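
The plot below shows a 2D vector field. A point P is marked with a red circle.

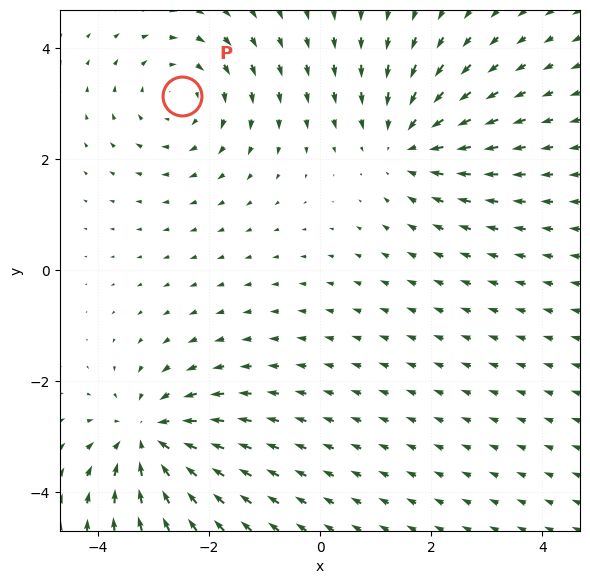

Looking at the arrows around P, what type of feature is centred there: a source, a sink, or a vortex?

vortex

At P (-2.5, 3.1) the arrows circulate clockwise. Divergence ≈0, curl about -3 — near-zero divergence with nonzero curl is a vortex.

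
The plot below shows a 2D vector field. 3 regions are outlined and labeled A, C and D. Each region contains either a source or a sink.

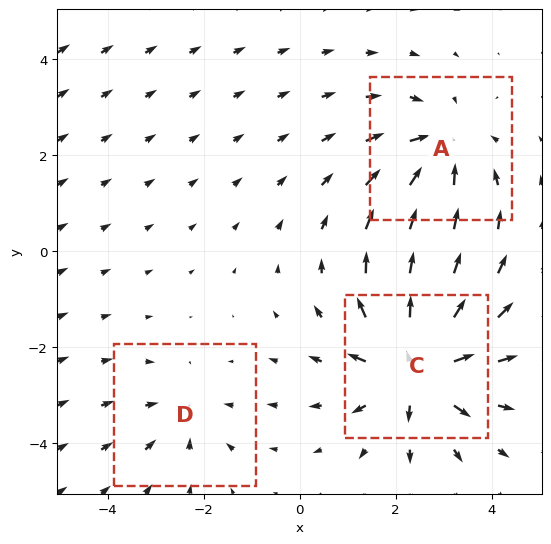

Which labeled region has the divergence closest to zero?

D

Divergence at each region's feature centre — A: about -3, C: about +5, D: about -2. Region D is closest to zero.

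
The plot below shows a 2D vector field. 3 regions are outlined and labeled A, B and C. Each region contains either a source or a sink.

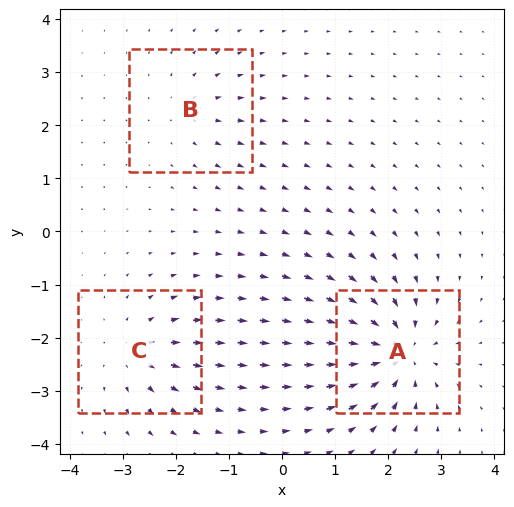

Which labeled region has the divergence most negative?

A

Divergence at each region's feature centre — A: about -6, B: about +3, C: about +4. Region A is most negative.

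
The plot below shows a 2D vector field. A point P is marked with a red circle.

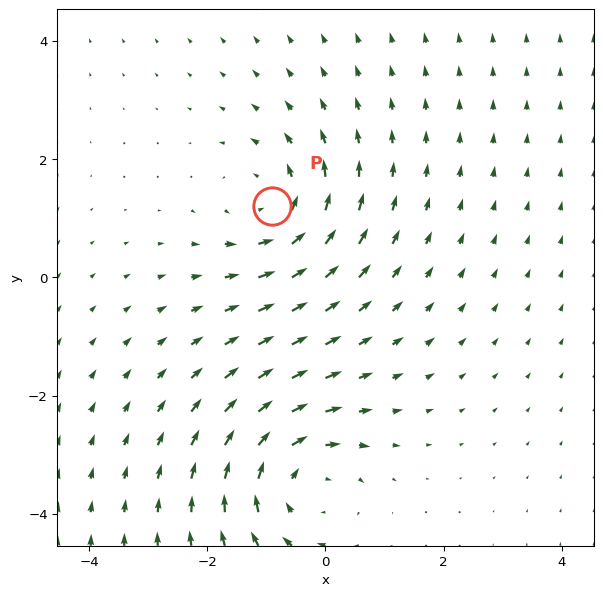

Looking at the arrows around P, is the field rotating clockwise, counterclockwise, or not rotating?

Near P at (-0.9, 1.2) the arrows circulate counterclockwise. The curl (z-component) there is about +4; positive curl means counterclockwise rotation.

counterclockwise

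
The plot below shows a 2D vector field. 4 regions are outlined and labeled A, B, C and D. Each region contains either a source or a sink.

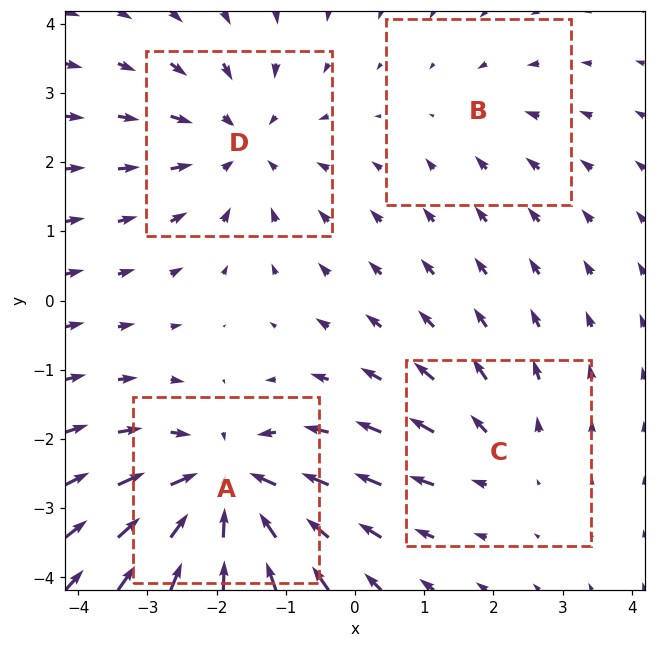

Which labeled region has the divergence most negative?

Divergence at each region's feature centre — A: about -6, B: about -2, C: about +3, D: about -4. Region A is most negative.

A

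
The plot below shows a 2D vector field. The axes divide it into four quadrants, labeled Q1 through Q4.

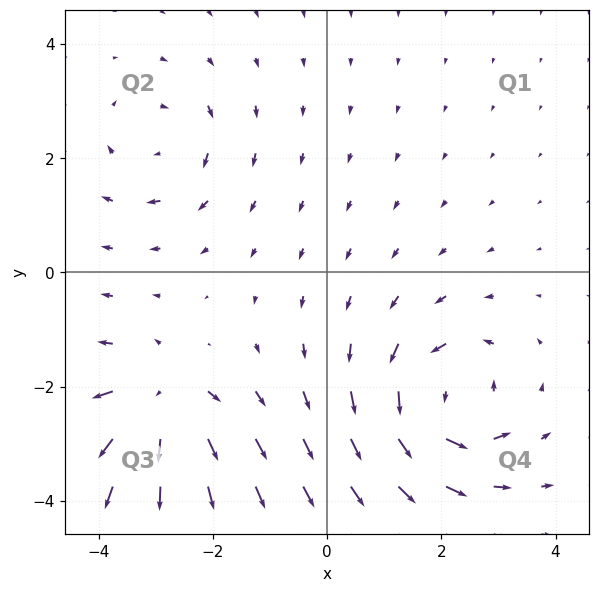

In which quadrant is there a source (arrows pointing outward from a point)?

Q3

The source sits at approximately (-2.9, -2.3), which lies in quadrant Q3. The divergence there is about +6, positive as expected for a source.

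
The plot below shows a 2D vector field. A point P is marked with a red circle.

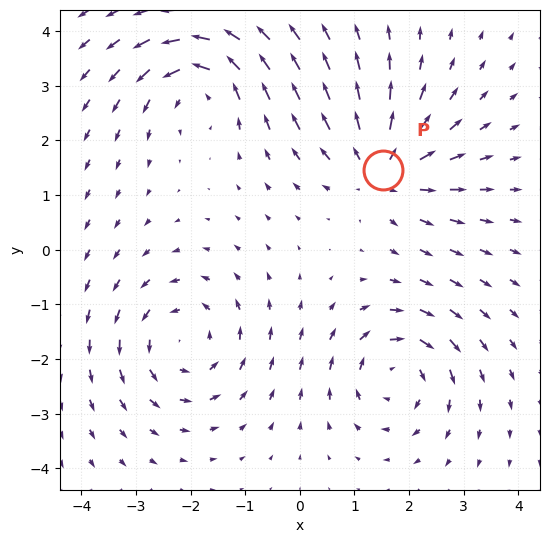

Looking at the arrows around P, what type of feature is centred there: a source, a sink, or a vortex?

At P (1.5, 1.5) the arrows spread outward. Divergence about +4, curl ≈0 — positive divergence with near-zero curl is a source.

source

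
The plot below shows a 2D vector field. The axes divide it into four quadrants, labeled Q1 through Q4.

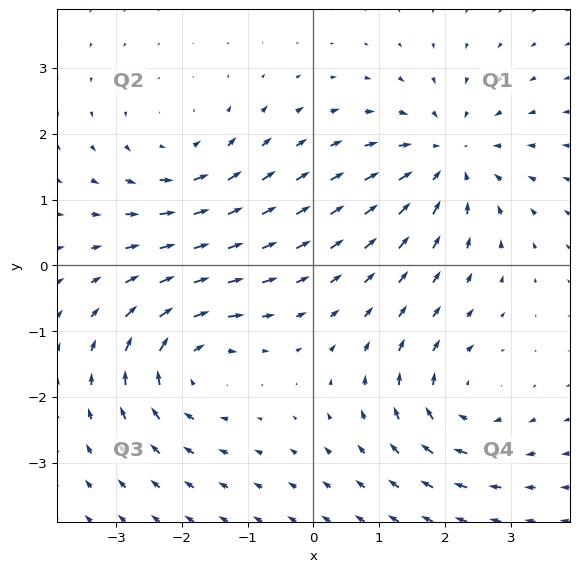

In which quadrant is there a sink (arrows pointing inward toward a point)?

The sink sits at approximately (2.0, 1.6), which lies in quadrant Q1. The divergence there is about -5, negative as expected for a sink.

Q1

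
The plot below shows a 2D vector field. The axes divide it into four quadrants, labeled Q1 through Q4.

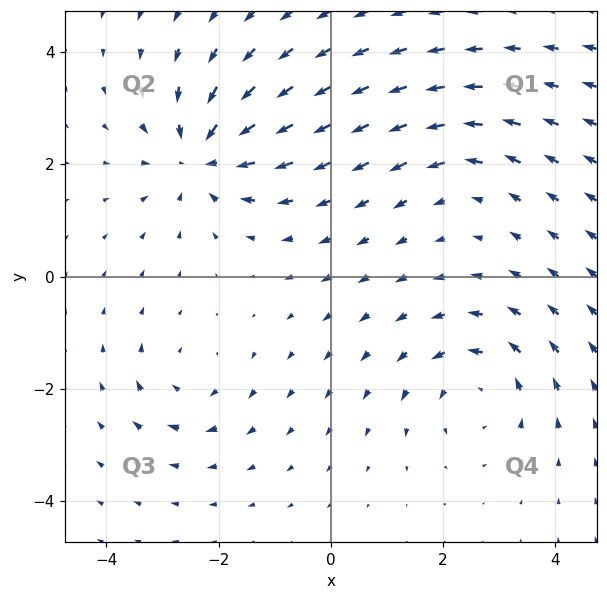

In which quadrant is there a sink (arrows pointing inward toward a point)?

The sink sits at approximately (-2.3, 2.1), which lies in quadrant Q2. The divergence there is about -5, negative as expected for a sink.

Q2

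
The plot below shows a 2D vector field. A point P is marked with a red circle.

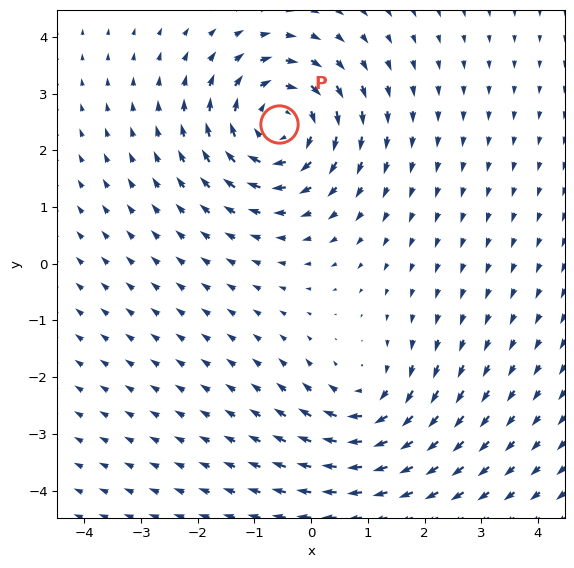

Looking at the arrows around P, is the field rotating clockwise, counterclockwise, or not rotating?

clockwise

Near P at (-0.6, 2.5) the arrows circulate clockwise. The curl (z-component) there is about -5; negative curl means clockwise rotation.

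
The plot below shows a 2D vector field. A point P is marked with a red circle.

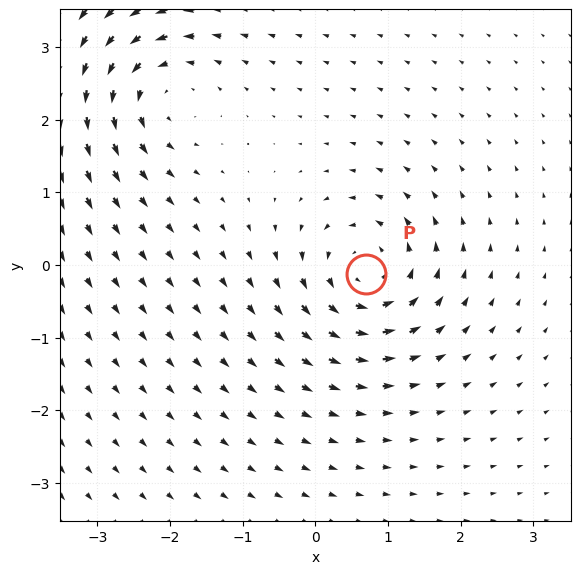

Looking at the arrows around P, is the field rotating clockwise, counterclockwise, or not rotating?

counterclockwise

Near P at (0.7, -0.1) the arrows circulate counterclockwise. The curl (z-component) there is about +7; positive curl means counterclockwise rotation.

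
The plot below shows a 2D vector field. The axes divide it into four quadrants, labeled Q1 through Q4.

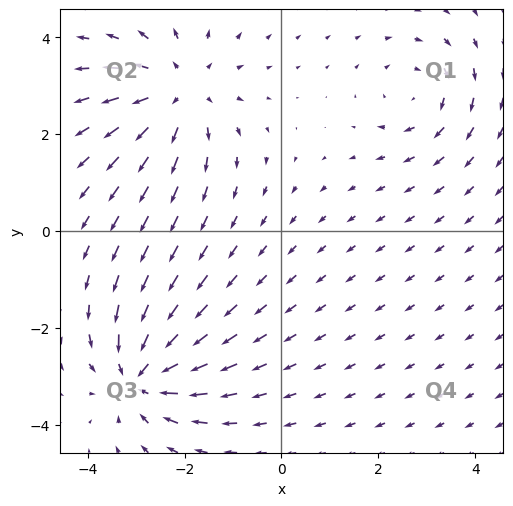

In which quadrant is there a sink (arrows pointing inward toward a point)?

The sink sits at approximately (-2.9, -3.0), which lies in quadrant Q3. The divergence there is about -5, negative as expected for a sink.

Q3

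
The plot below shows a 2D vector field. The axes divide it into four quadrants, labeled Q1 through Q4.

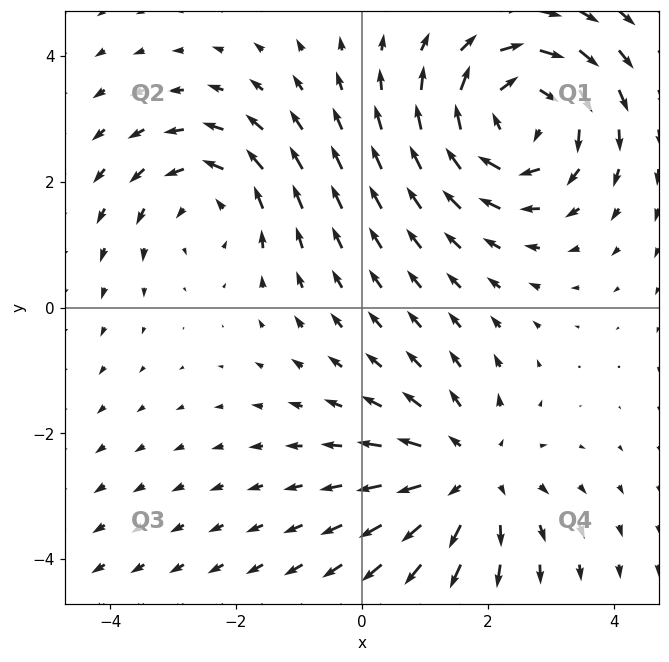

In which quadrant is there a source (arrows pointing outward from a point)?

The source sits at approximately (1.7, -2.7), which lies in quadrant Q4. The divergence there is about +3, positive as expected for a source.

Q4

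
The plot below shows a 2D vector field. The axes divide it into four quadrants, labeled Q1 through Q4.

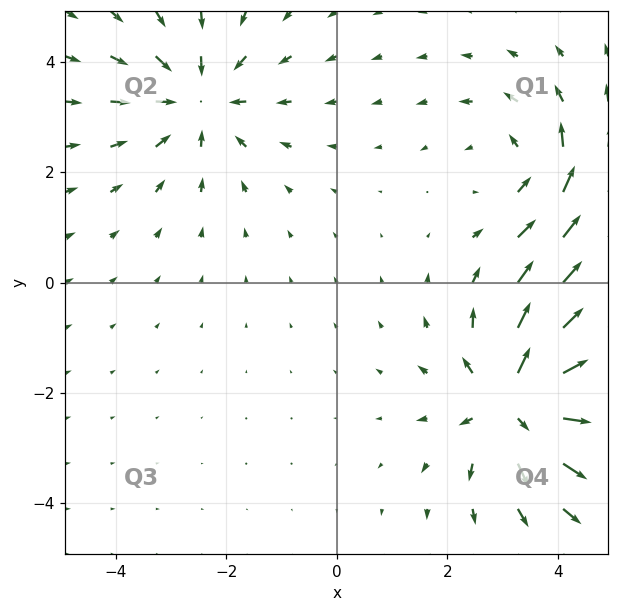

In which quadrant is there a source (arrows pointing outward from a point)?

Q4

The source sits at approximately (3.3, -2.2), which lies in quadrant Q4. The divergence there is about +4, positive as expected for a source.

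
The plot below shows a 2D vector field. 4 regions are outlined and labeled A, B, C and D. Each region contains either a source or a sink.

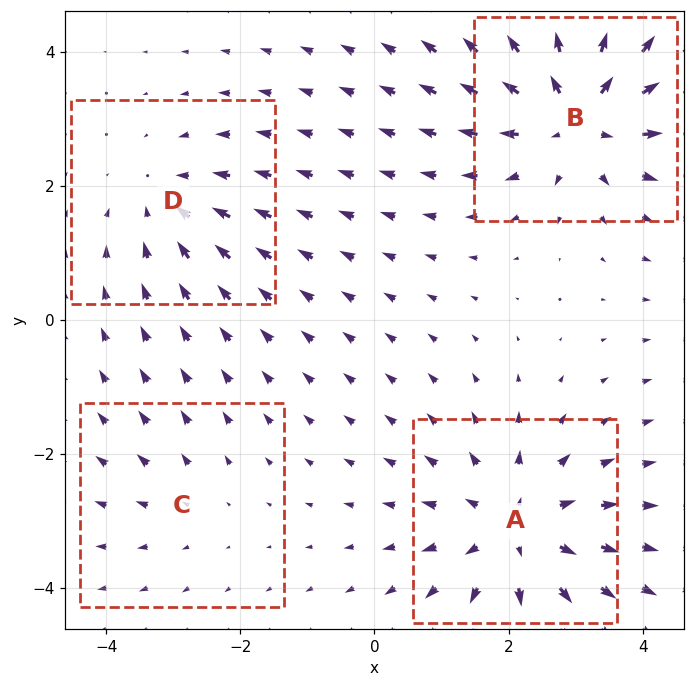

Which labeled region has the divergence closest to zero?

C

Divergence at each region's feature centre — A: about +5, B: about +6, C: about +2, D: about -3. Region C is closest to zero.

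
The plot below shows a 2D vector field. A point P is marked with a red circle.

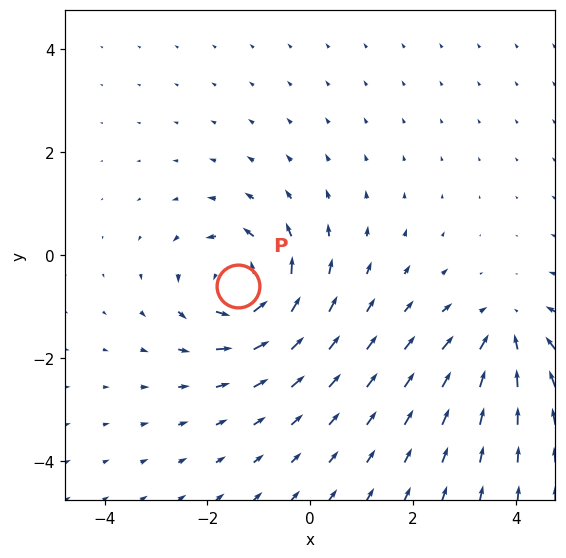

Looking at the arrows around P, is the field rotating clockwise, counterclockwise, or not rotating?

Near P at (-1.4, -0.6) the arrows circulate counterclockwise. The curl (z-component) there is about +5; positive curl means counterclockwise rotation.

counterclockwise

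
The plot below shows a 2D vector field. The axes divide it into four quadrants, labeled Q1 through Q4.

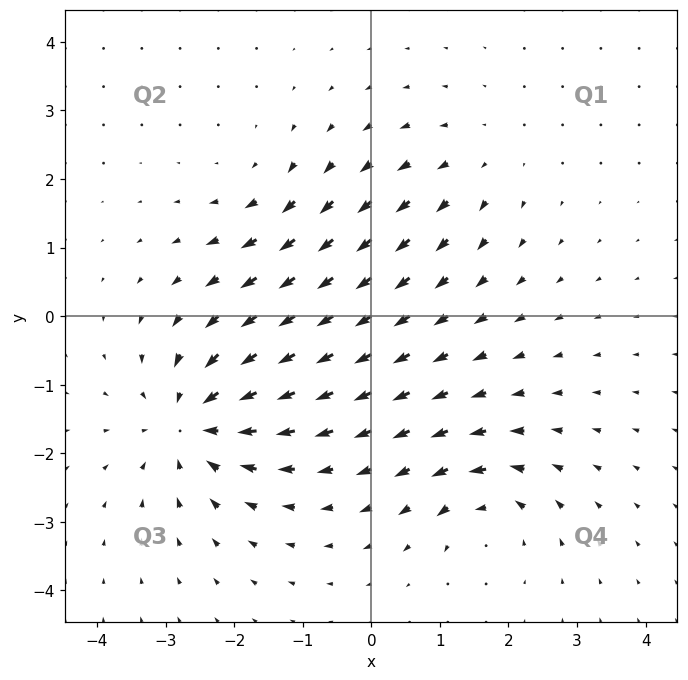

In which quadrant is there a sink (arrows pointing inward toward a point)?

The sink sits at approximately (-2.6, -1.5), which lies in quadrant Q3. The divergence there is about -5, negative as expected for a sink.

Q3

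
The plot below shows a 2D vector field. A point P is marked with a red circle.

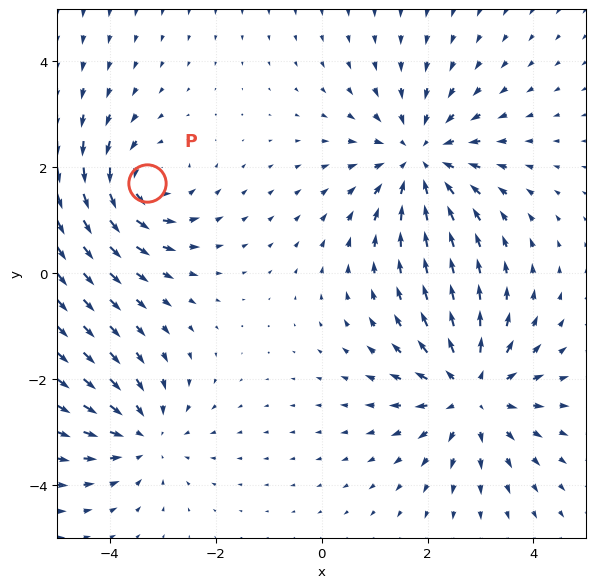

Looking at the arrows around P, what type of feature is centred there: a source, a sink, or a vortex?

At P (-3.3, 1.7) the arrows circulate counterclockwise. Divergence ≈0, curl about +4 — near-zero divergence with nonzero curl is a vortex.

vortex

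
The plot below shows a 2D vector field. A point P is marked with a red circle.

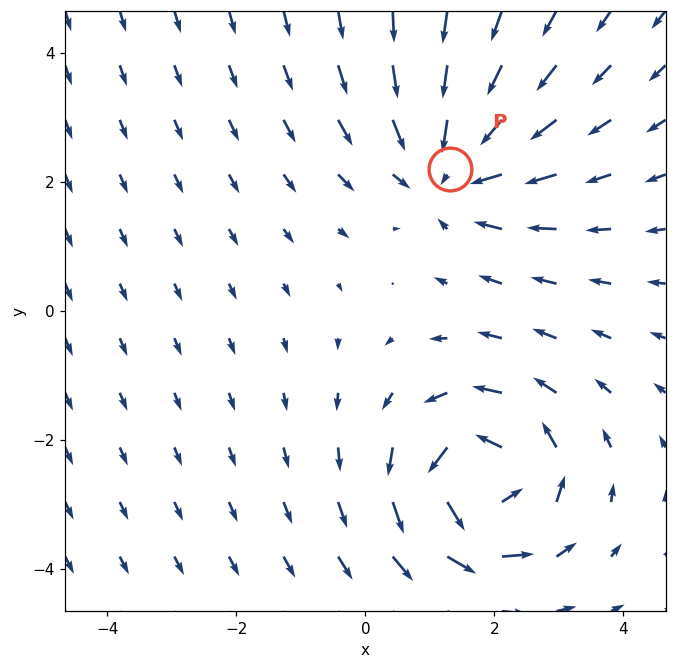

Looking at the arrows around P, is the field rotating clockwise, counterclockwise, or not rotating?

Near P at (1.3, 2.2) the arrows show no circulation. The curl there is ≈0.

not rotating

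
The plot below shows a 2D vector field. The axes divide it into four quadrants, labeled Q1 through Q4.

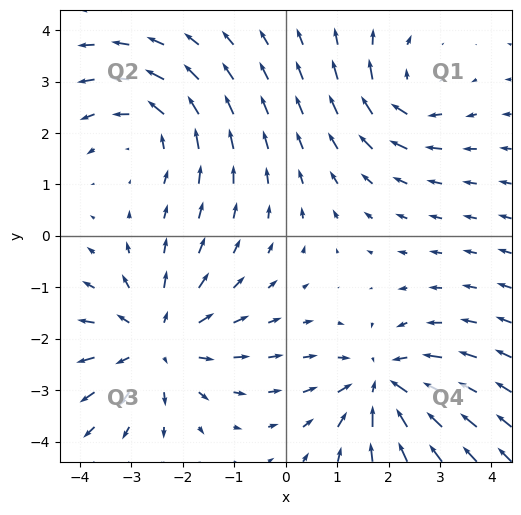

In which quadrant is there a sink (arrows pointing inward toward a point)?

The sink sits at approximately (1.9, -2.9), which lies in quadrant Q4. The divergence there is about -4, negative as expected for a sink.

Q4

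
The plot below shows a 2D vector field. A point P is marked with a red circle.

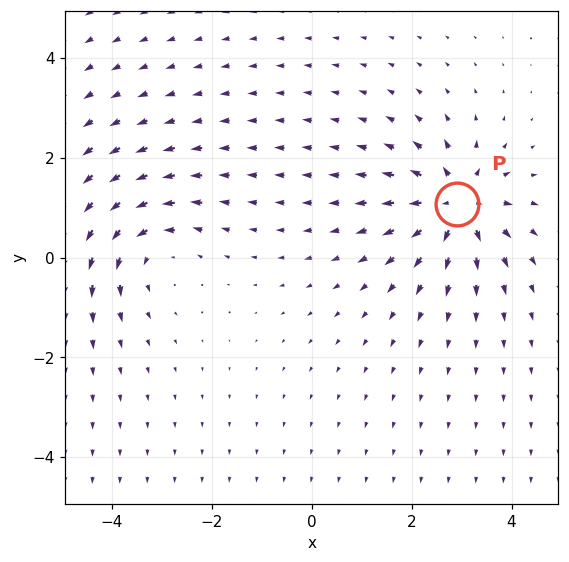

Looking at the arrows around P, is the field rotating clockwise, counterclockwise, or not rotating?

Near P at (2.9, 1.1) the arrows show no circulation. The curl there is ≈0.

not rotating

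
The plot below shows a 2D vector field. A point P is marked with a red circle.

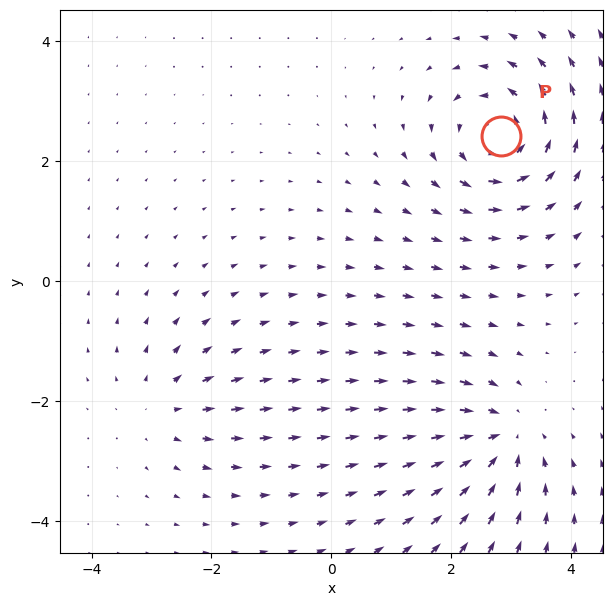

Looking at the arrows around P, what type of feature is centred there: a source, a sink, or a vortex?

vortex

At P (2.8, 2.4) the arrows circulate counterclockwise. Divergence ≈0, curl about +6 — near-zero divergence with nonzero curl is a vortex.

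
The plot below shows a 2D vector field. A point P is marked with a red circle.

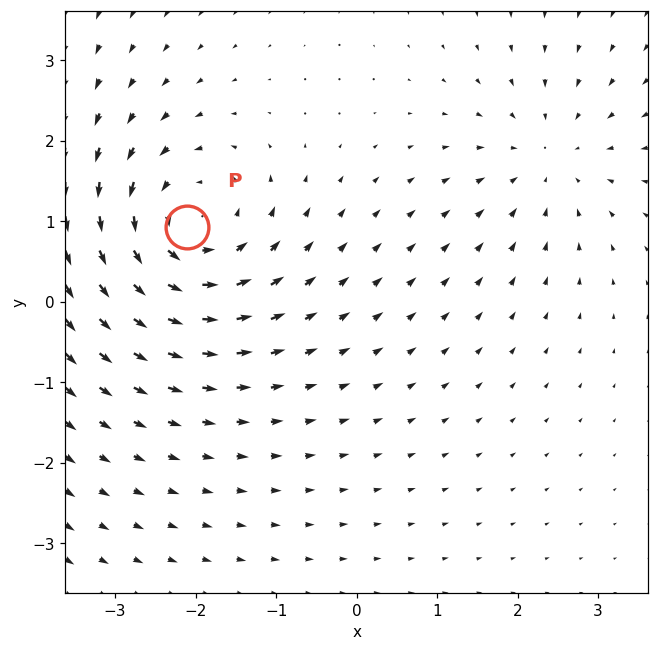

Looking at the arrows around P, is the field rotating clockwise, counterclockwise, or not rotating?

counterclockwise

Near P at (-2.1, 0.9) the arrows circulate counterclockwise. The curl (z-component) there is about +5; positive curl means counterclockwise rotation.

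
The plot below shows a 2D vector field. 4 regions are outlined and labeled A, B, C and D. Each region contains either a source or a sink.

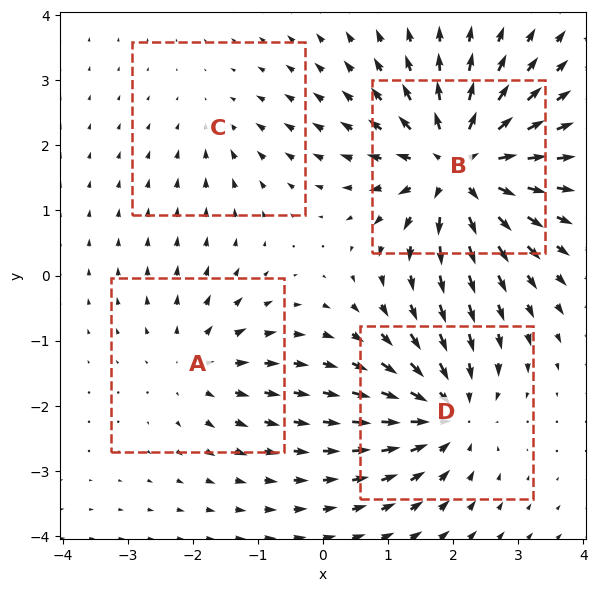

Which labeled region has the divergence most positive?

B

Divergence at each region's feature centre — A: about +4, B: about +8, C: about -2, D: about -6. Region B is most positive.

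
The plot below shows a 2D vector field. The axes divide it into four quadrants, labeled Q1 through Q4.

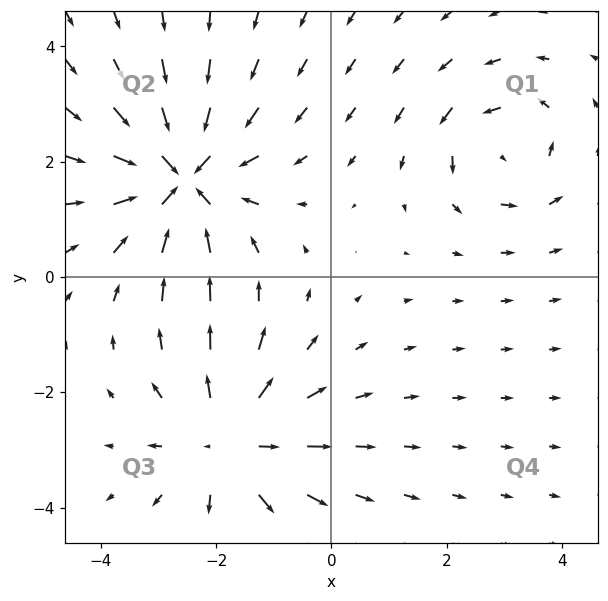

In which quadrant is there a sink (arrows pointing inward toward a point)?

Q2

The sink sits at approximately (-2.6, 1.7), which lies in quadrant Q2. The divergence there is about -4, negative as expected for a sink.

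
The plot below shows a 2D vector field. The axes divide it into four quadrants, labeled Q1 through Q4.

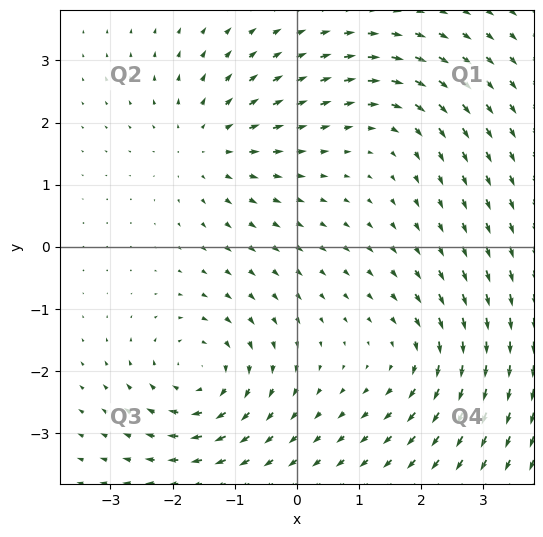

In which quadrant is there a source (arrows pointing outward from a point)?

Q2

The source sits at approximately (-1.5, 1.7), which lies in quadrant Q2. The divergence there is about +4, positive as expected for a source.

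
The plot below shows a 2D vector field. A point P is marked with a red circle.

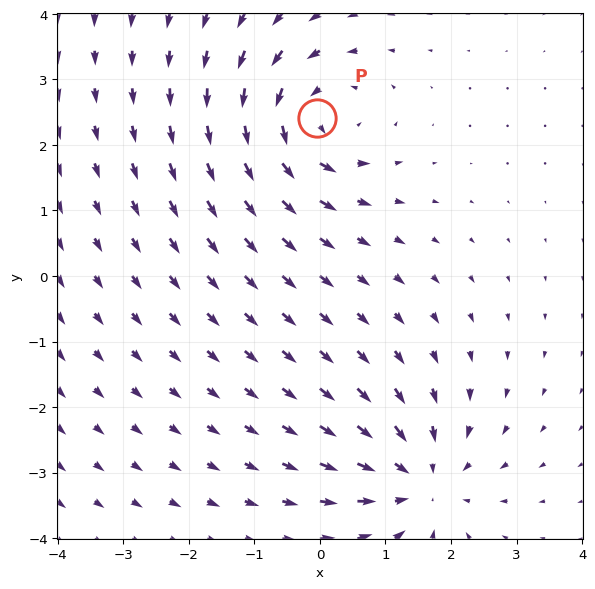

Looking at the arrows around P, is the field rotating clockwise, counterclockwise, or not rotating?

Near P at (-0.0, 2.4) the arrows circulate counterclockwise. The curl (z-component) there is about +4; positive curl means counterclockwise rotation.

counterclockwise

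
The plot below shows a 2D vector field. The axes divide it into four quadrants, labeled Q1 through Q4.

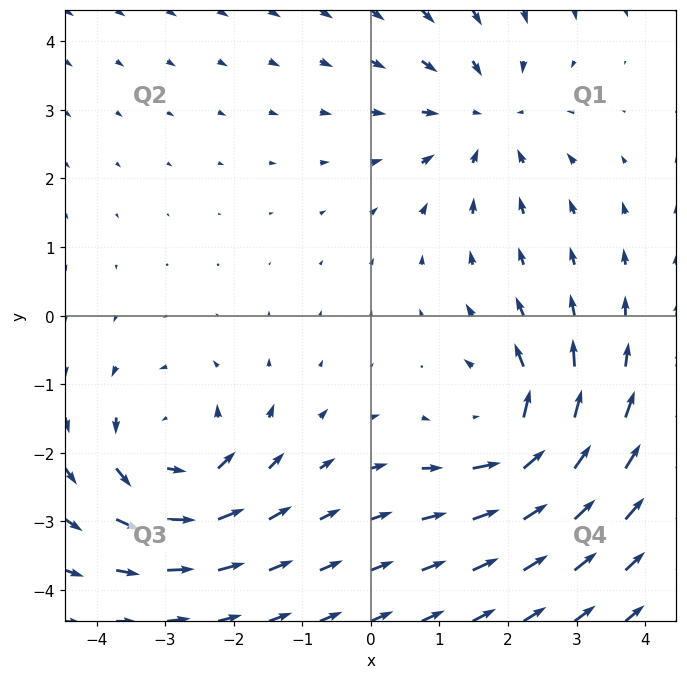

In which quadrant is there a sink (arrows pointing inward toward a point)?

The sink sits at approximately (1.7, 2.9), which lies in quadrant Q1. The divergence there is about -2, negative as expected for a sink.

Q1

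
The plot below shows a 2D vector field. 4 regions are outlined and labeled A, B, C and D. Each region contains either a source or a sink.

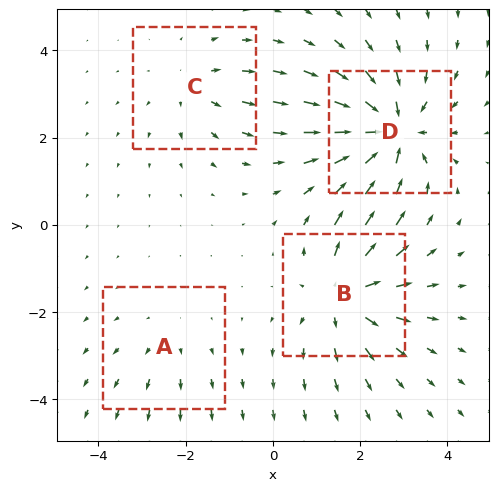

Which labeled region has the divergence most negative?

D

Divergence at each region's feature centre — A: about +2, B: about +5, C: about +3, D: about -7. Region D is most negative.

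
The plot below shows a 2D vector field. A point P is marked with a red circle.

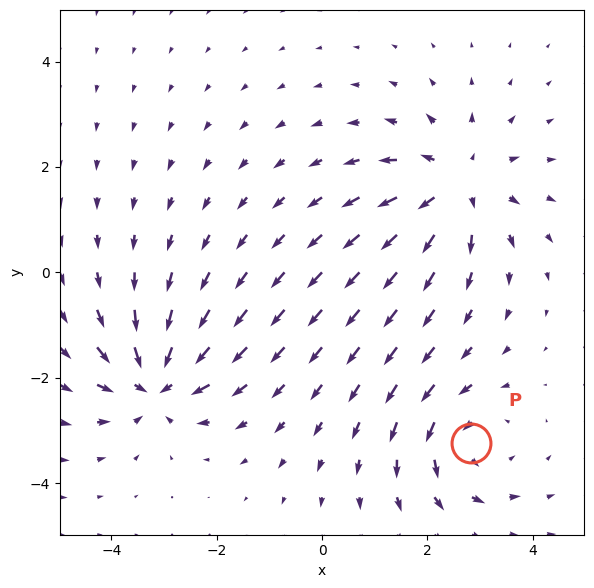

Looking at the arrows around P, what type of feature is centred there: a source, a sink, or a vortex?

At P (2.8, -3.2) the arrows circulate counterclockwise. Divergence ≈0, curl about +3 — near-zero divergence with nonzero curl is a vortex.

vortex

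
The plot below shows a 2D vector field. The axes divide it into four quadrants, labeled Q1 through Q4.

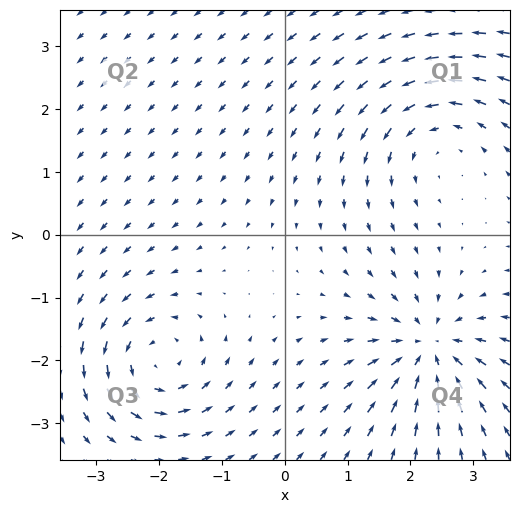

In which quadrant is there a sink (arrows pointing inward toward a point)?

Q4

The sink sits at approximately (2.3, -1.8), which lies in quadrant Q4. The divergence there is about -6, negative as expected for a sink.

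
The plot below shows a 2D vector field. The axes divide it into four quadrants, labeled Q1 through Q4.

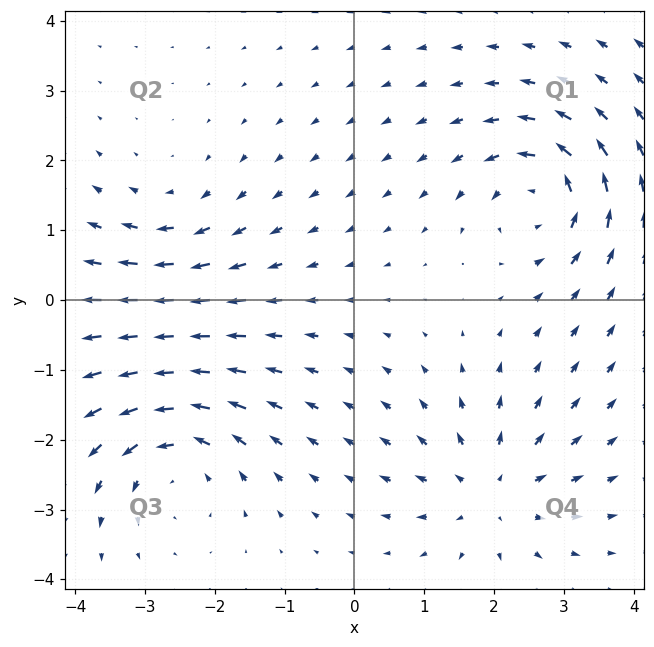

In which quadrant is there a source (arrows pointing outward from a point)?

Q4

The source sits at approximately (2.0, -2.7), which lies in quadrant Q4. The divergence there is about +3, positive as expected for a source.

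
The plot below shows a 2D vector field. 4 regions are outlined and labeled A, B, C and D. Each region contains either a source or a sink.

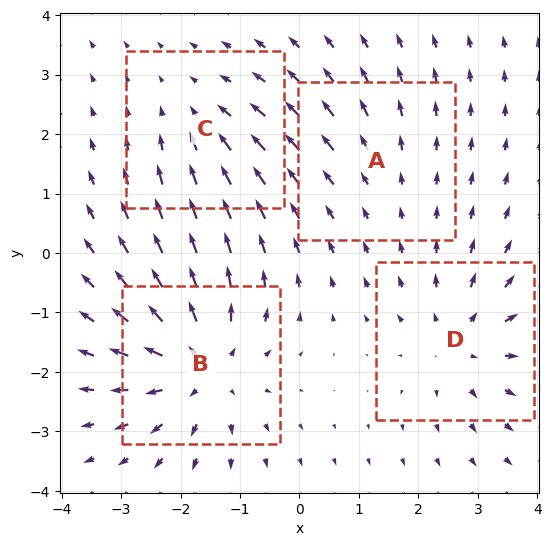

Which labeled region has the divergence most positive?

B

Divergence at each region's feature centre — A: about +2, B: about +6, C: about -3, D: about +4. Region B is most positive.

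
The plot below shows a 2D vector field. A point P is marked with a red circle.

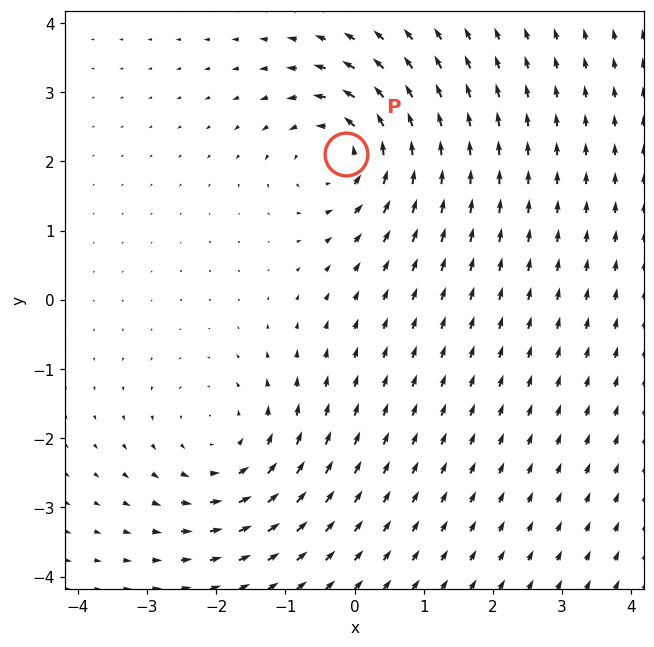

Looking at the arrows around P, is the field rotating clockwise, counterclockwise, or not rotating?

Near P at (-0.1, 2.1) the arrows circulate counterclockwise. The curl (z-component) there is about +6; positive curl means counterclockwise rotation.

counterclockwise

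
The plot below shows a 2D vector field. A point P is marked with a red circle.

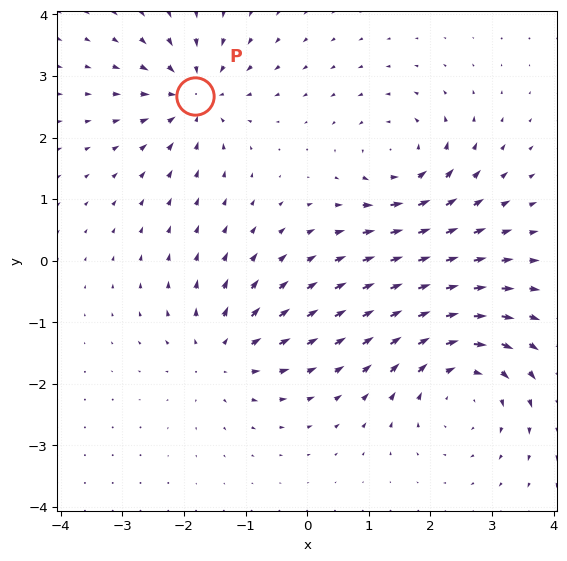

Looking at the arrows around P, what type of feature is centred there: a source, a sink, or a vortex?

At P (-1.8, 2.7) the arrows converge inward. Divergence about -4, curl ≈0 — negative divergence with near-zero curl is a sink.

sink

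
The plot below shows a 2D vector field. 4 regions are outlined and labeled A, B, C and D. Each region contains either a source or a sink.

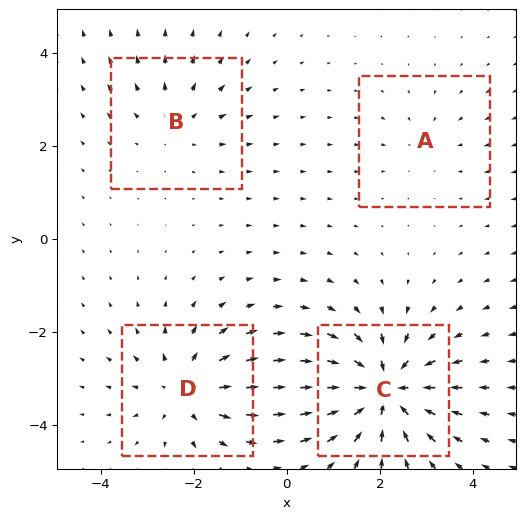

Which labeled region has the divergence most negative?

C

Divergence at each region's feature centre — A: about -2, B: about +3, C: about -7, D: about +5. Region C is most negative.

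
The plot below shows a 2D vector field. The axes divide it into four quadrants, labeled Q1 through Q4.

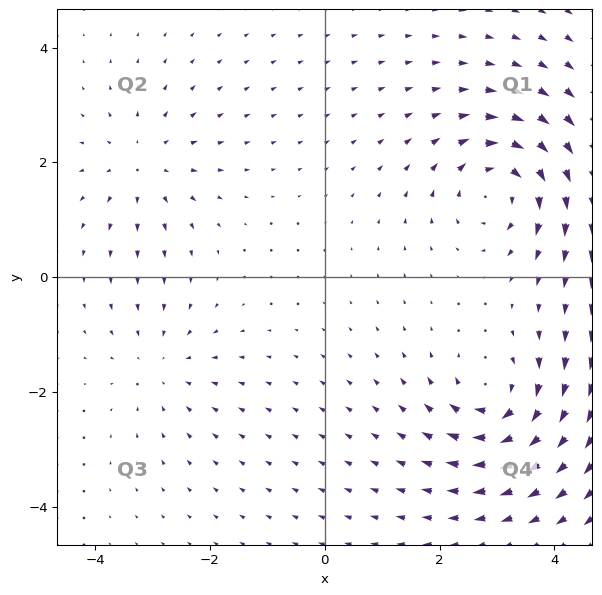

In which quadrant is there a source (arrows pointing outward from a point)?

The source sits at approximately (-3.2, 2.0), which lies in quadrant Q2. The divergence there is about +3, positive as expected for a source.

Q2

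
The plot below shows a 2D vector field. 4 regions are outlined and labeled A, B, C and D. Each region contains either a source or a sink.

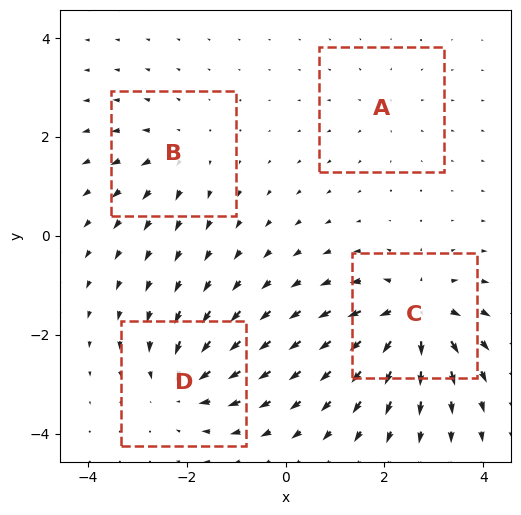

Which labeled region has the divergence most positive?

C

Divergence at each region's feature centre — A: about +2, B: about +4, C: about +8, D: about -6. Region C is most positive.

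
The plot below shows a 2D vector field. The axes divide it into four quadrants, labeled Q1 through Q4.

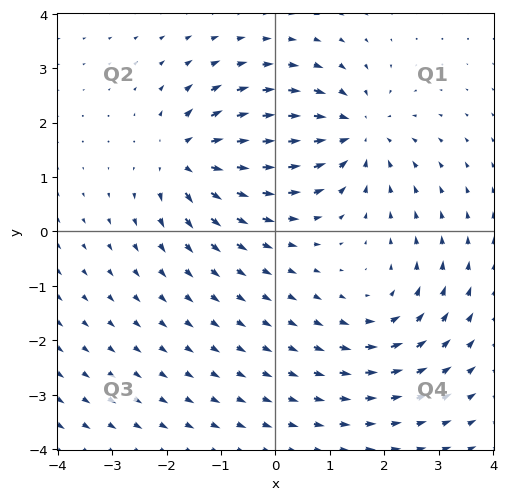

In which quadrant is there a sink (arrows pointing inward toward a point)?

Q1

The sink sits at approximately (1.5, 1.8), which lies in quadrant Q1. The divergence there is about -4, negative as expected for a sink.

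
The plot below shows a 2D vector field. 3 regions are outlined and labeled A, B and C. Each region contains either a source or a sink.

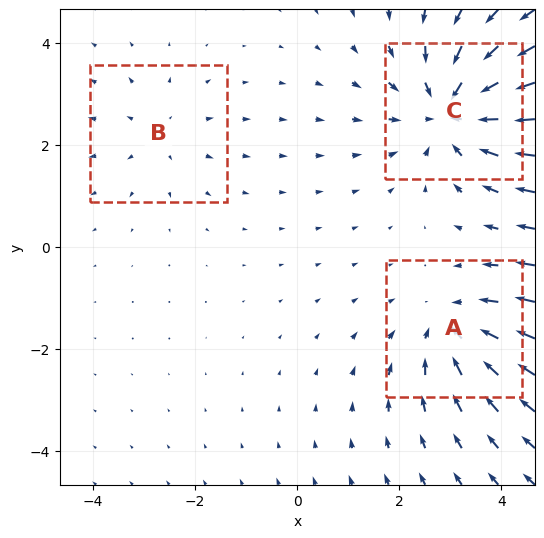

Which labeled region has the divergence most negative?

Divergence at each region's feature centre — A: about -3, B: about +2, C: about -4. Region C is most negative.

C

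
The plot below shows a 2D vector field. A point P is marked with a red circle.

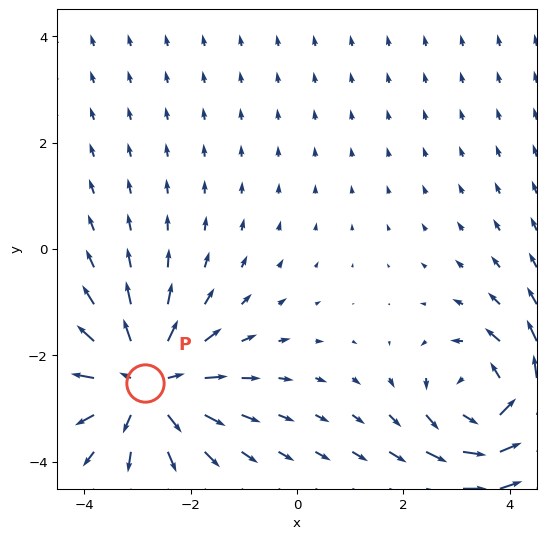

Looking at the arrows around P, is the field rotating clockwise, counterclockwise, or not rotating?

Near P at (-2.9, -2.5) the arrows show no circulation. The curl there is ≈0.

not rotating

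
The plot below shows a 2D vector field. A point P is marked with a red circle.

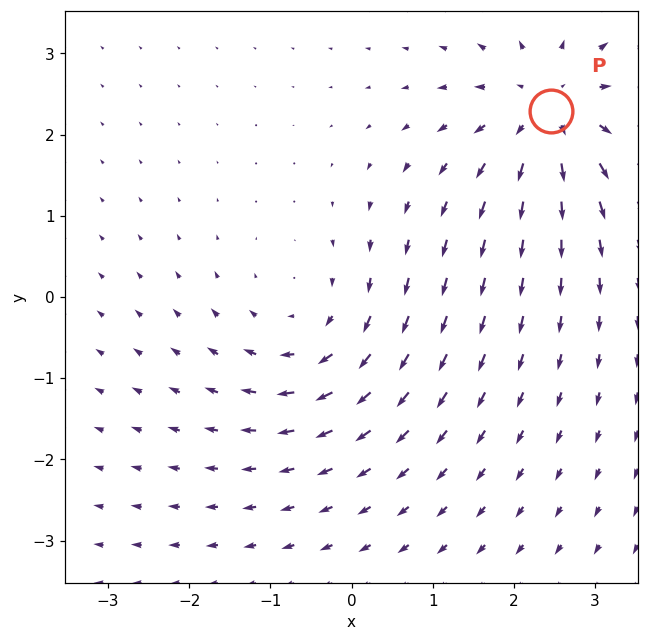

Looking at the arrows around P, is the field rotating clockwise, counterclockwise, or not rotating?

not rotating

Near P at (2.5, 2.3) the arrows show no circulation. The curl there is ≈0.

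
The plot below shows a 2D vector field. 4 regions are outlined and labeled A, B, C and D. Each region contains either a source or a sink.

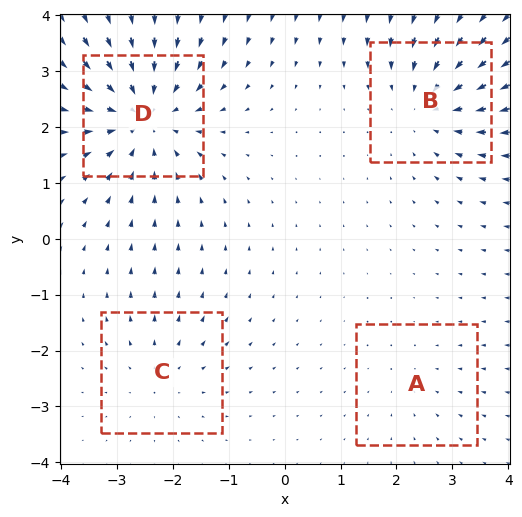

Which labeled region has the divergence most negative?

Divergence at each region's feature centre — A: about -2, B: about -5, C: about +3, D: about -6. Region D is most negative.

D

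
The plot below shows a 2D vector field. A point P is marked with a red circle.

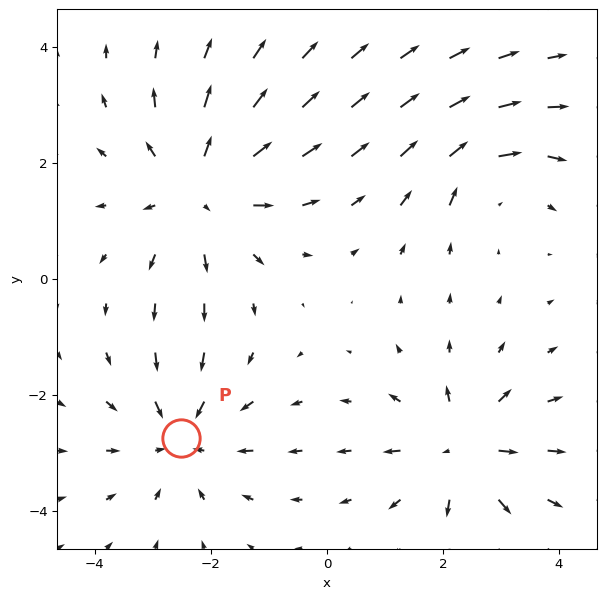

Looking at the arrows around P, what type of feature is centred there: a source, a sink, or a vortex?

At P (-2.5, -2.7) the arrows converge inward. Divergence about -4, curl ≈0 — negative divergence with near-zero curl is a sink.

sink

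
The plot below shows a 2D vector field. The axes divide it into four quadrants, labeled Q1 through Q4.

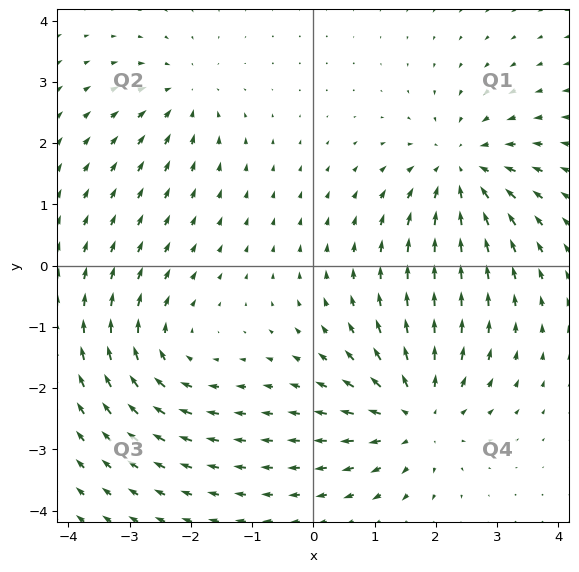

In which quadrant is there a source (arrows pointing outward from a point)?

The source sits at approximately (1.7, -2.4), which lies in quadrant Q4. The divergence there is about +5, positive as expected for a source.

Q4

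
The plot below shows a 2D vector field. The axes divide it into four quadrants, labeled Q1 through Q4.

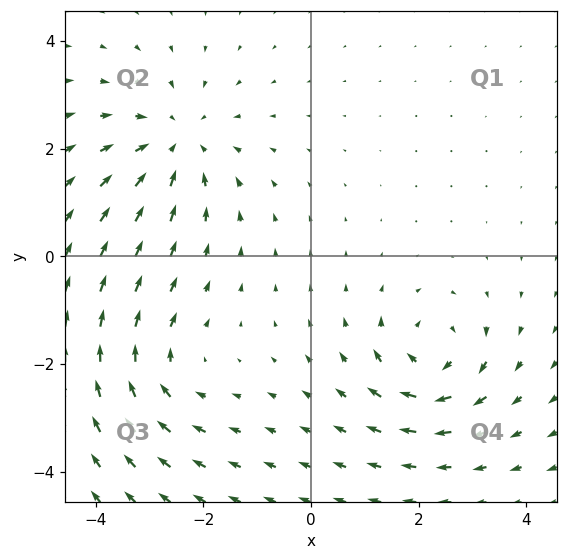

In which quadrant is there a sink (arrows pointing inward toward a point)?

The sink sits at approximately (-2.5, 2.1), which lies in quadrant Q2. The divergence there is about -3, negative as expected for a sink.

Q2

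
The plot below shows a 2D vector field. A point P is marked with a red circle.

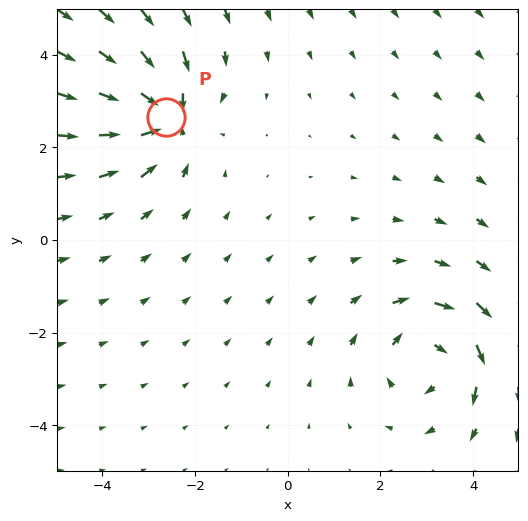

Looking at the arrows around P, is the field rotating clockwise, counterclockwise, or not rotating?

not rotating

Near P at (-2.6, 2.7) the arrows show no circulation. The curl there is ≈0.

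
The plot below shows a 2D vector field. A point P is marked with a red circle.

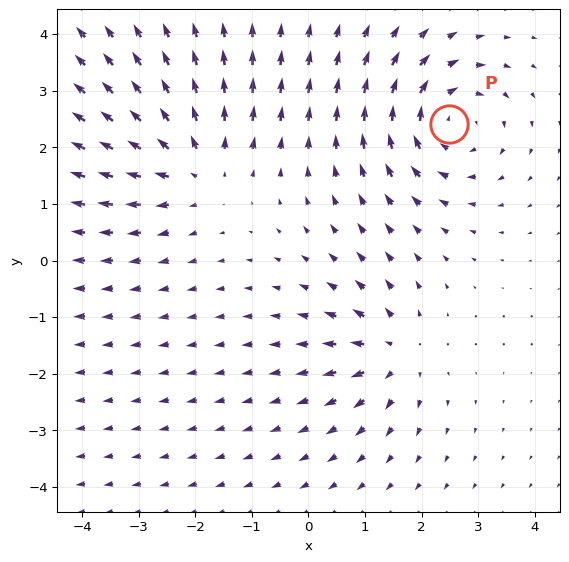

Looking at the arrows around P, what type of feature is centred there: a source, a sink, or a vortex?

At P (2.5, 2.4) the arrows circulate clockwise. Divergence ≈0, curl about -5 — near-zero divergence with nonzero curl is a vortex.

vortex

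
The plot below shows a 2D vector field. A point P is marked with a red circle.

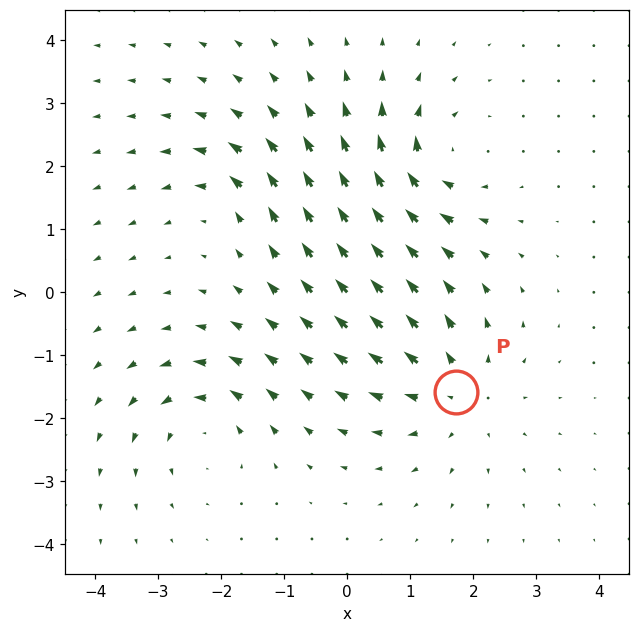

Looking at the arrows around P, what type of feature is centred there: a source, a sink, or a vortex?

At P (1.7, -1.6) the arrows spread outward. Divergence about +4, curl ≈0 — positive divergence with near-zero curl is a source.

source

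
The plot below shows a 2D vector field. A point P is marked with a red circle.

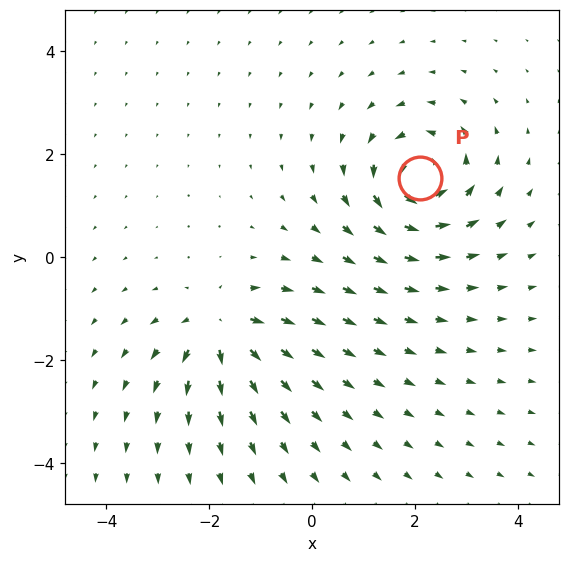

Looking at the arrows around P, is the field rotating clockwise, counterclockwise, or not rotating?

counterclockwise

Near P at (2.1, 1.5) the arrows circulate counterclockwise. The curl (z-component) there is about +6; positive curl means counterclockwise rotation.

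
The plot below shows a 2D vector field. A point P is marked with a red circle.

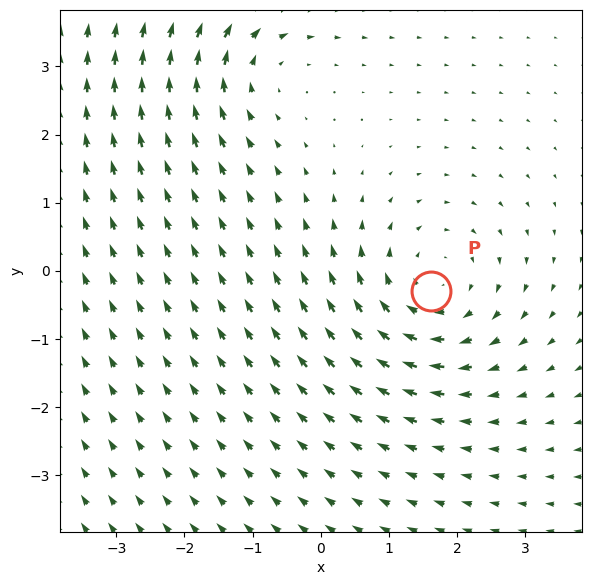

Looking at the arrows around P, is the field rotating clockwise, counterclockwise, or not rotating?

clockwise

Near P at (1.6, -0.3) the arrows circulate clockwise. The curl (z-component) there is about -4; negative curl means clockwise rotation.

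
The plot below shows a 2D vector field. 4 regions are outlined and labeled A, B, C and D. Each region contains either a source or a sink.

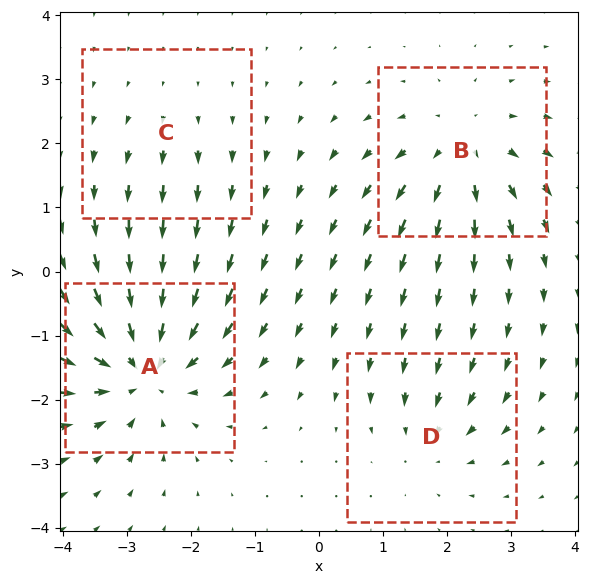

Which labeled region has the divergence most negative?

A

Divergence at each region's feature centre — A: about -7, B: about +5, C: about +2, D: about -3. Region A is most negative.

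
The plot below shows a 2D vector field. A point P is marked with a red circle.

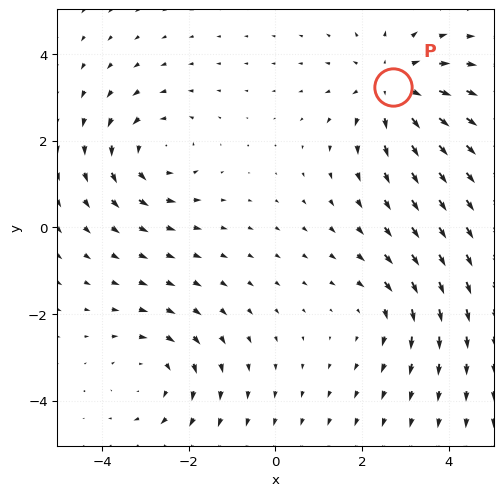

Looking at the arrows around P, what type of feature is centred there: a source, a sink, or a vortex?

source

At P (2.7, 3.3) the arrows spread outward. Divergence about +4, curl ≈0 — positive divergence with near-zero curl is a source.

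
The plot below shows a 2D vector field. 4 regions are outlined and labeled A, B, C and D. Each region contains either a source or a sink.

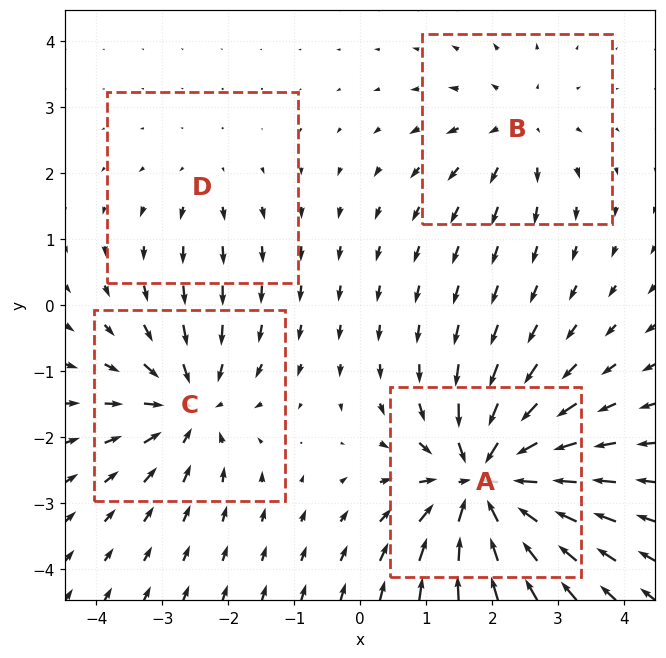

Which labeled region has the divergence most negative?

A

Divergence at each region's feature centre — A: about -8, B: about +3, C: about -5, D: about +2. Region A is most negative.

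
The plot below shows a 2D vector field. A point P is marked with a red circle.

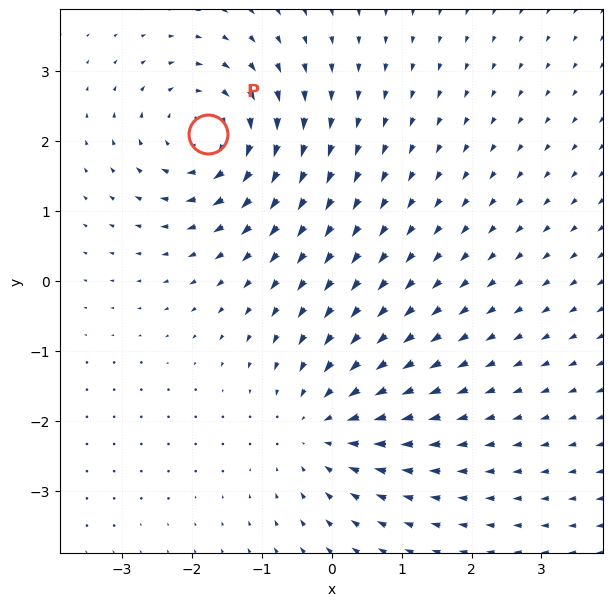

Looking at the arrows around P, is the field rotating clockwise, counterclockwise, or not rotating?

Near P at (-1.8, 2.1) the arrows circulate clockwise. The curl (z-component) there is about -5; negative curl means clockwise rotation.

clockwise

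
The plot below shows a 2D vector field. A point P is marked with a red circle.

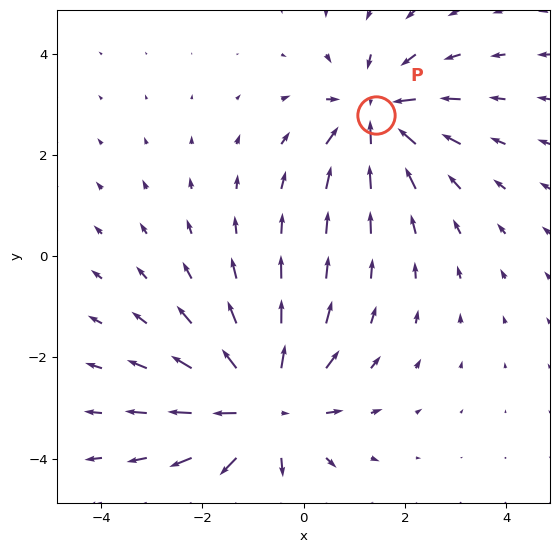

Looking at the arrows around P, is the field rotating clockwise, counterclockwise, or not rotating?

not rotating

Near P at (1.4, 2.8) the arrows show no circulation. The curl there is ≈0.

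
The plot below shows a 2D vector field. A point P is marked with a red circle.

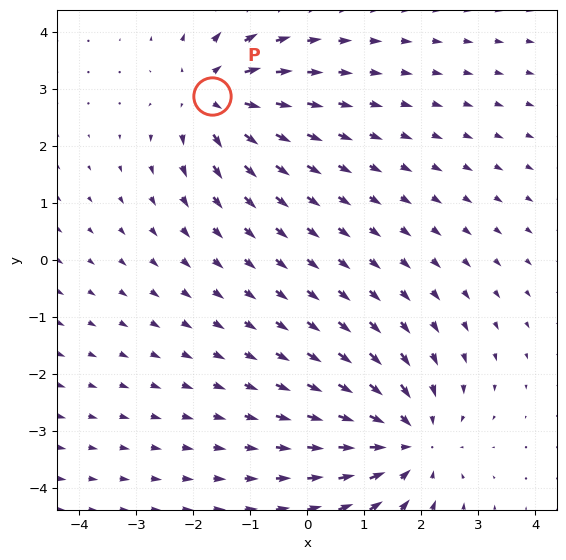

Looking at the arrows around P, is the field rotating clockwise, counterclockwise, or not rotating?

Near P at (-1.7, 2.9) the arrows show no circulation. The curl there is ≈0.

not rotating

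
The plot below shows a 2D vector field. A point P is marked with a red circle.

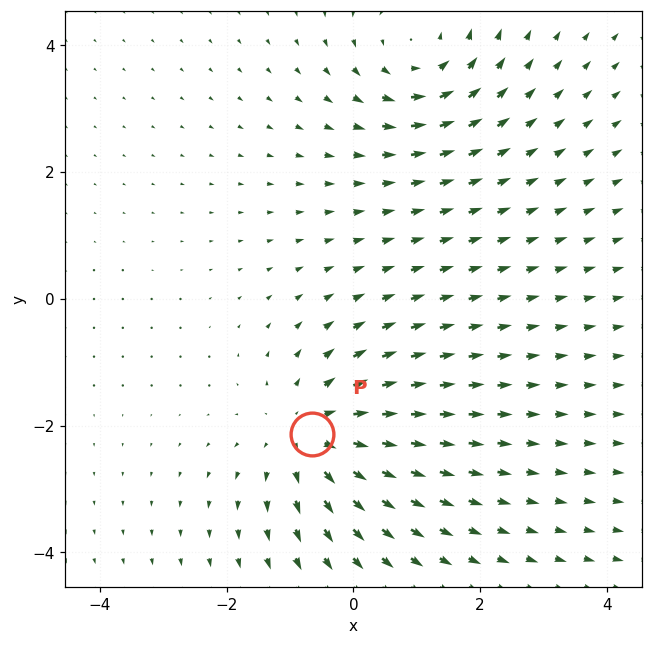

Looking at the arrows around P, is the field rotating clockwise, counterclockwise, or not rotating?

not rotating

Near P at (-0.7, -2.1) the arrows show no circulation. The curl there is ≈0.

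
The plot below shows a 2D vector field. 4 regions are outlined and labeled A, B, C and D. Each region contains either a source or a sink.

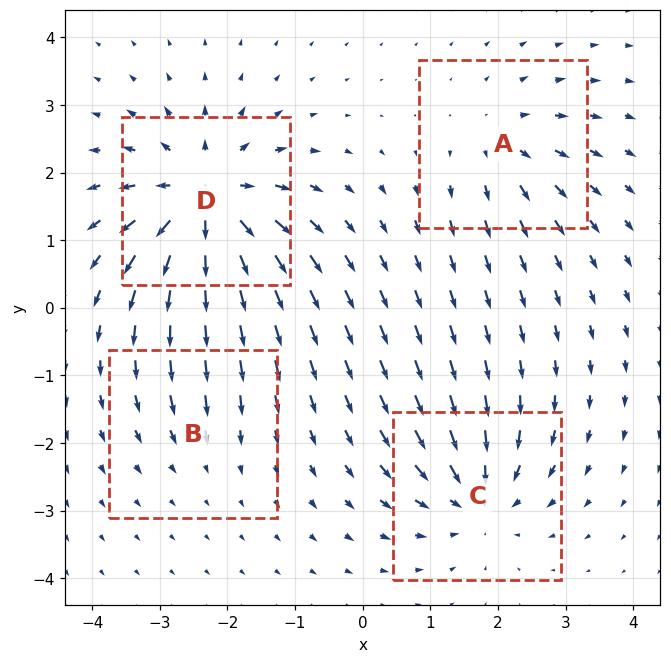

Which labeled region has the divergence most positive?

Divergence at each region's feature centre — A: about +4, B: about -2, C: about -6, D: about +8. Region D is most positive.

D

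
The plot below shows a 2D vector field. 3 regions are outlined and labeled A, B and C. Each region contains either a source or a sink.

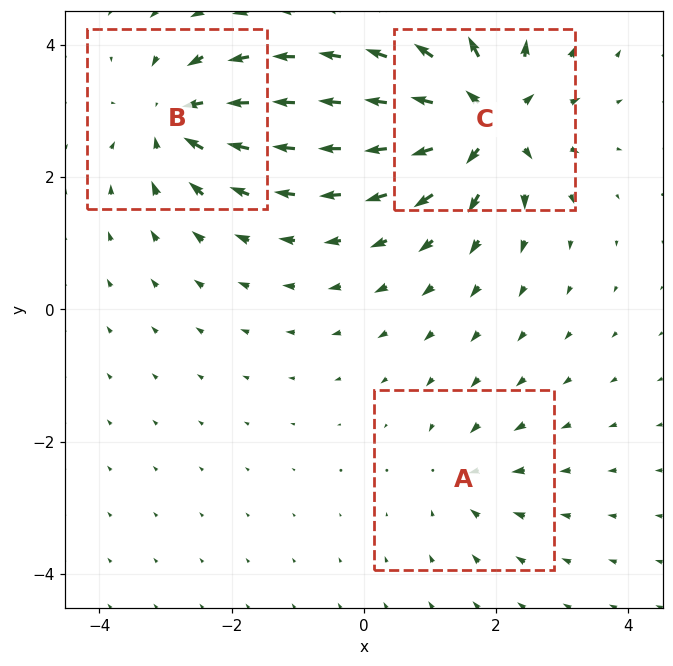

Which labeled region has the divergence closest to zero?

A

Divergence at each region's feature centre — A: about -2, B: about -4, C: about +6. Region A is closest to zero.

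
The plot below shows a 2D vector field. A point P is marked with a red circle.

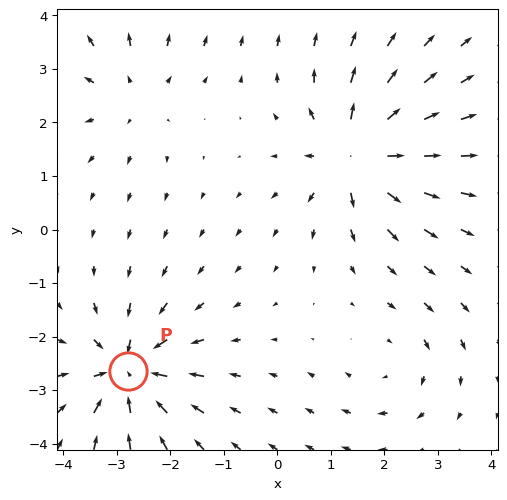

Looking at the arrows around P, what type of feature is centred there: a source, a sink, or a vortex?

At P (-2.8, -2.6) the arrows converge inward. Divergence about -7, curl ≈0 — negative divergence with near-zero curl is a sink.

sink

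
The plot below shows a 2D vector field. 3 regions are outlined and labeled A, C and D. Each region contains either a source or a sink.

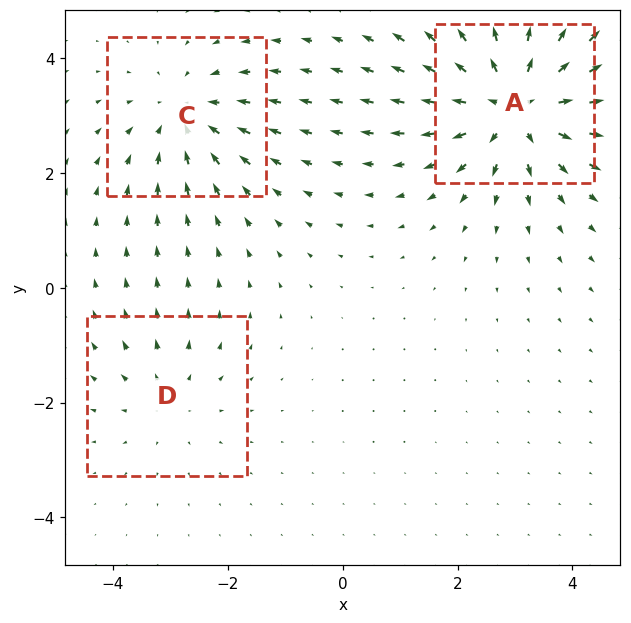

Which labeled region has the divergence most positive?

A

Divergence at each region's feature centre — A: about +5, C: about -3, D: about +2. Region A is most positive.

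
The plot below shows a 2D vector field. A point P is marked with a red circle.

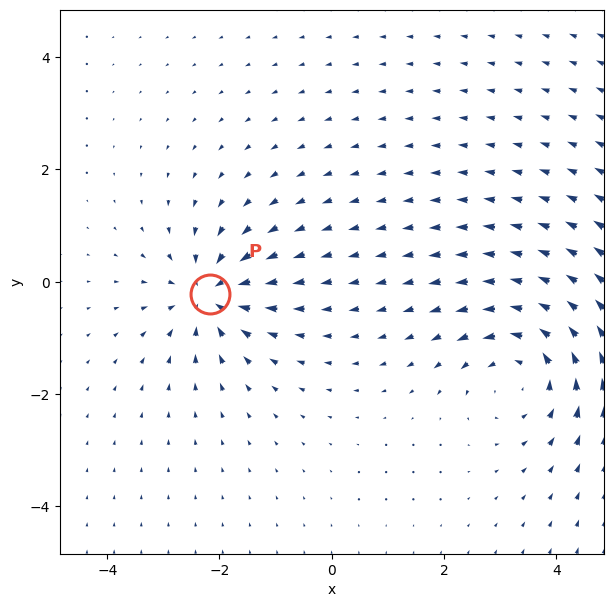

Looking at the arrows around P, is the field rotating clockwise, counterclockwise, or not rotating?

Near P at (-2.2, -0.2) the arrows show no circulation. The curl there is ≈0.

not rotating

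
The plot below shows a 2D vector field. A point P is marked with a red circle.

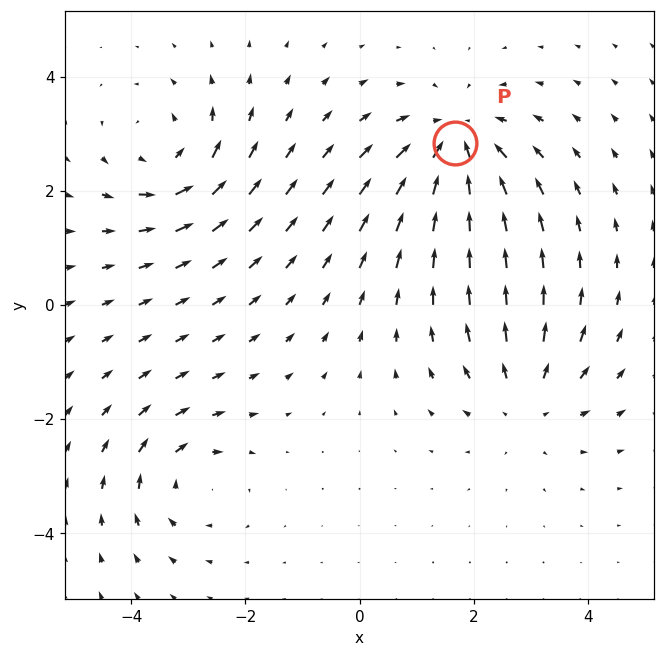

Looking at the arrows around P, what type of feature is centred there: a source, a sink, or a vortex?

sink

At P (1.7, 2.8) the arrows converge inward. Divergence about -5, curl ≈0 — negative divergence with near-zero curl is a sink.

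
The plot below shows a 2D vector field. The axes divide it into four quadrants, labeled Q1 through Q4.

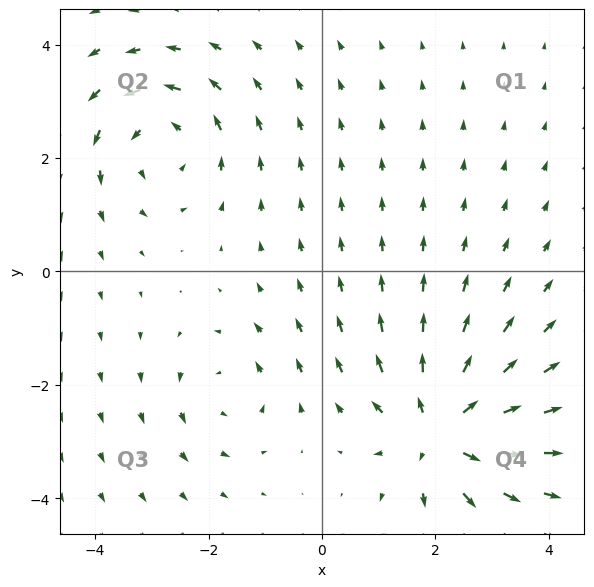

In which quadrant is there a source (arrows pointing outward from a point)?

The source sits at approximately (2.1, -2.8), which lies in quadrant Q4. The divergence there is about +6, positive as expected for a source.

Q4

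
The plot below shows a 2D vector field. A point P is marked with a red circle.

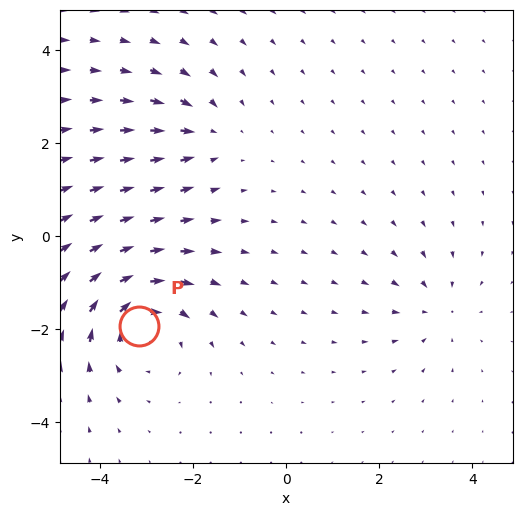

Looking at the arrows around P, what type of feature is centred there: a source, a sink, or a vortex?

At P (-3.2, -1.9) the arrows circulate clockwise. Divergence ≈0, curl about -5 — near-zero divergence with nonzero curl is a vortex.

vortex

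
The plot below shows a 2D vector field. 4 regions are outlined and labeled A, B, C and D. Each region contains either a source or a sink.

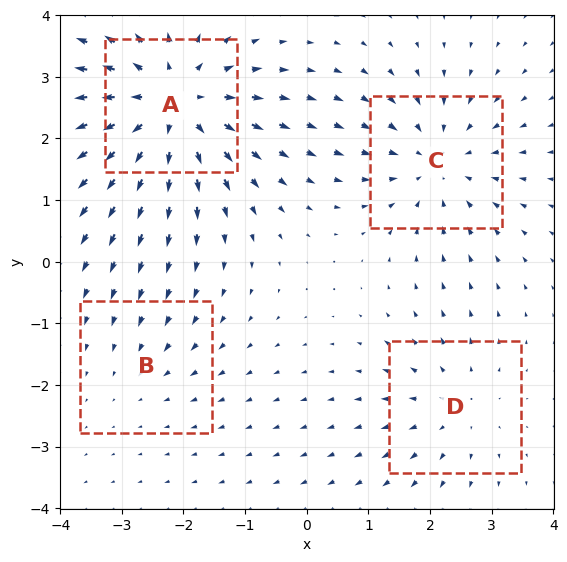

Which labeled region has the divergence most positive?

A

Divergence at each region's feature centre — A: about +7, B: about -2, C: about -4, D: about +3. Region A is most positive.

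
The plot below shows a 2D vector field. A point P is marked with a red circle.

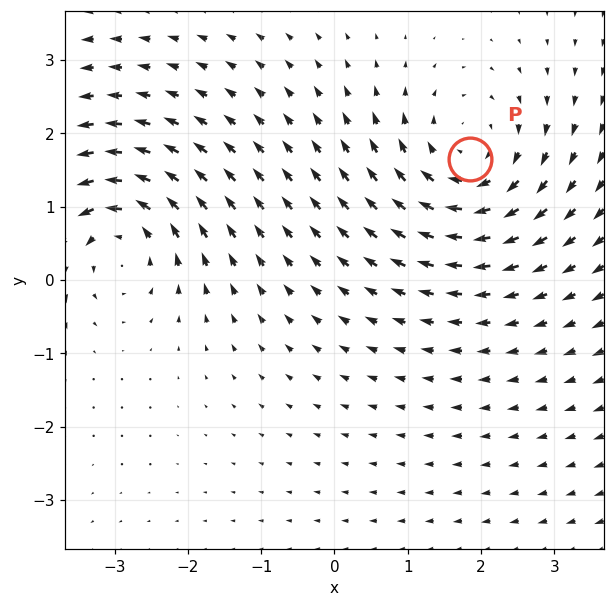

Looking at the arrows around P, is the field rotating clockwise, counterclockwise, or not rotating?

Near P at (1.8, 1.7) the arrows circulate clockwise. The curl (z-component) there is about -4; negative curl means clockwise rotation.

clockwise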